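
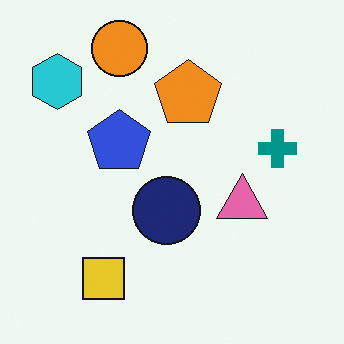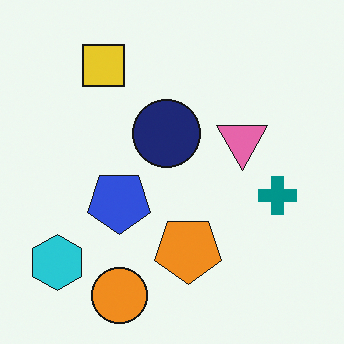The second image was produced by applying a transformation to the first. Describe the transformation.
The image was flipped vertically (top ↔ bottom).

The orange circle is in the top of the first image and the bottom of the second — shapes on opposite sides of the horizontal midline have swapped in a mirror flip.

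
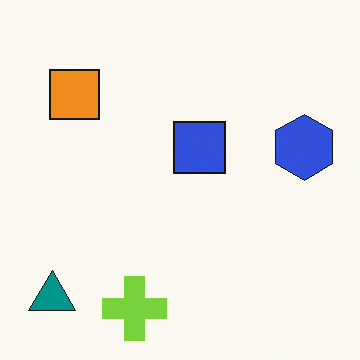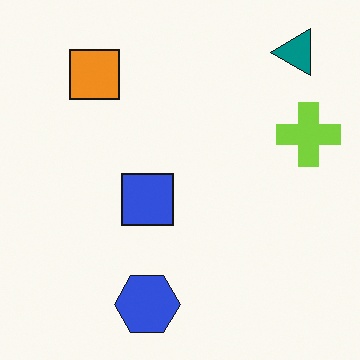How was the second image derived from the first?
The second image is the first transposed (reflected across the top-left ↔ bottom-right diagonal).

Shapes have swapped their row and column positions — what was in the top-right is now in the bottom-left — a diagonal reflection.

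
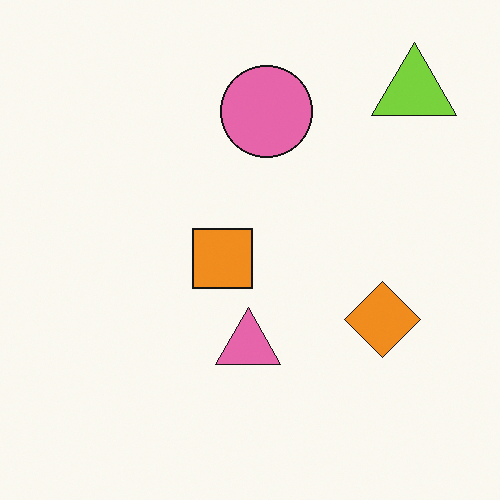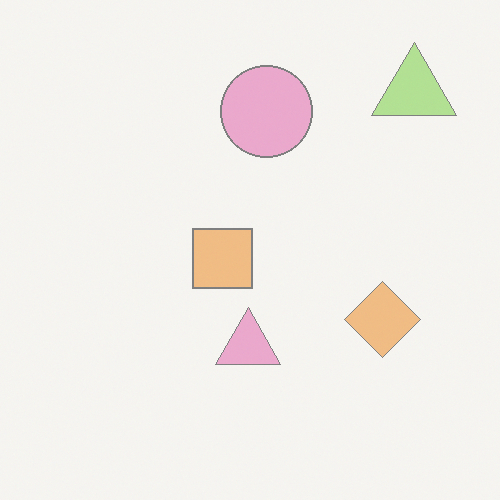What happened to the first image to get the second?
This is the original image washed out (contrast reduced).

Tones are pushed toward mid-grey across the whole image — a global contrast change.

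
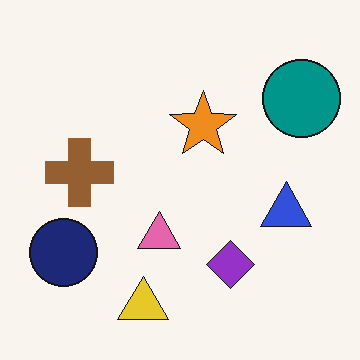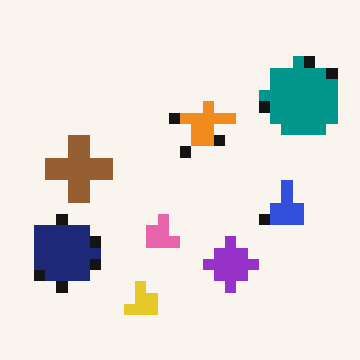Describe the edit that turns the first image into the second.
The image was heavily pixelated into large blocks.

Shapes are reduced to large square blocks; fine edges and outlines are lost — a downscale-then-upscale (mosaic) effect.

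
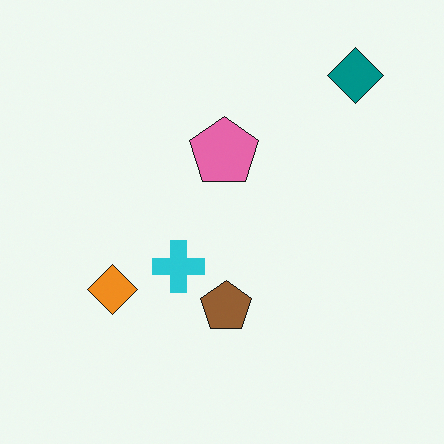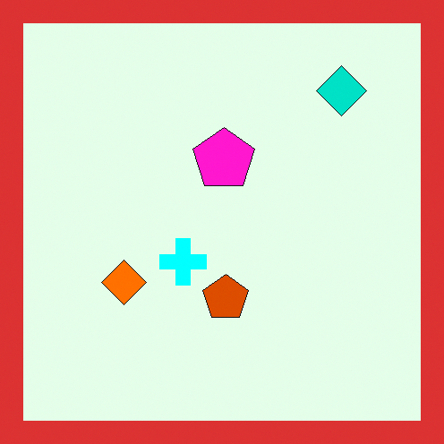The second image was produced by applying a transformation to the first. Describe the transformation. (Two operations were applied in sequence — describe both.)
The transformation is: heavily oversaturated, then framed with a red border.

All colors are more vivid — a global saturation change. A solid red frame runs around the edge of the second image, with the content slightly shrunk inside it.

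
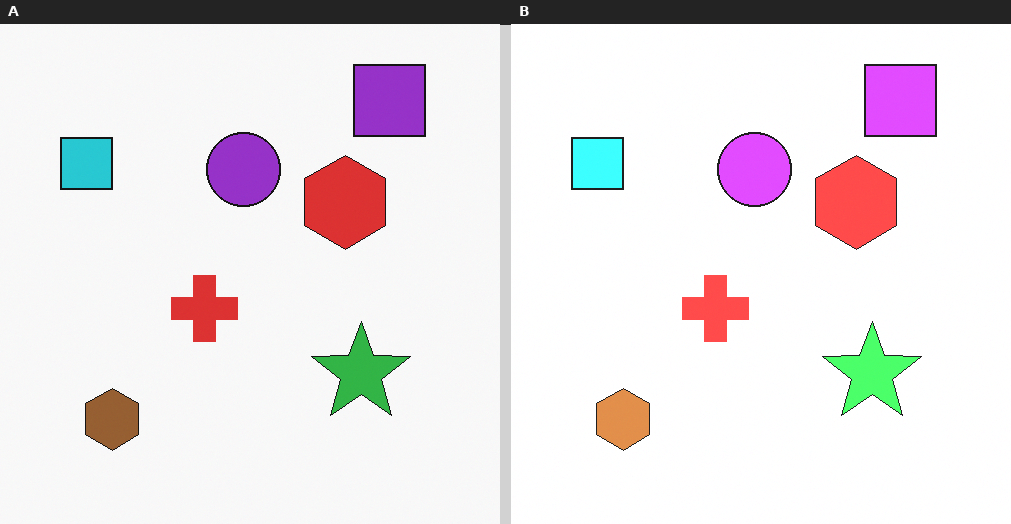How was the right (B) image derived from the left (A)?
The transformation is: brightened a lot.

Every pixel — background and shapes alike — is uniformly brightened.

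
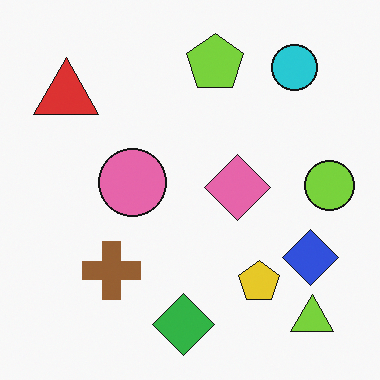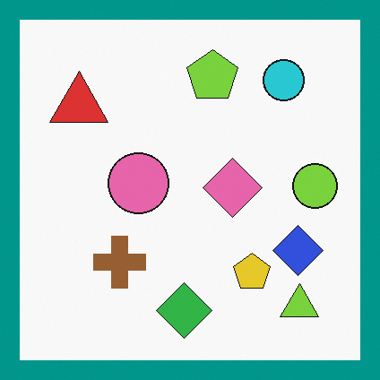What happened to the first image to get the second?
The second image is the first framed with a teal border.

A solid teal frame runs around the edge of the second image, with the content slightly shrunk inside it.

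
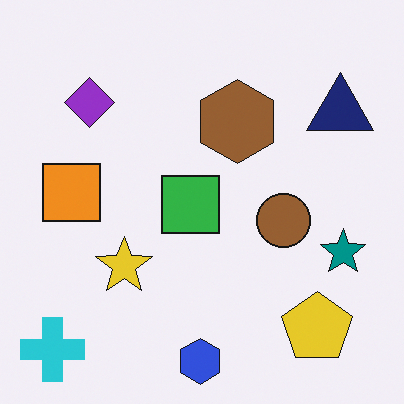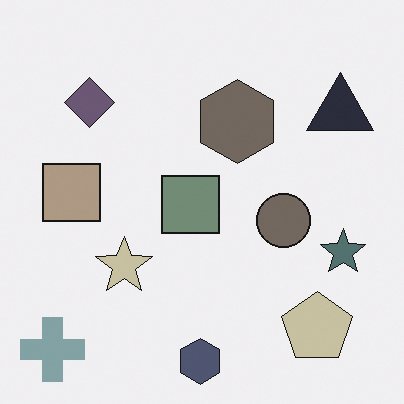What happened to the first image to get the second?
The transformation is: heavily desaturated.

All colors are more muted and greyish — a global saturation change.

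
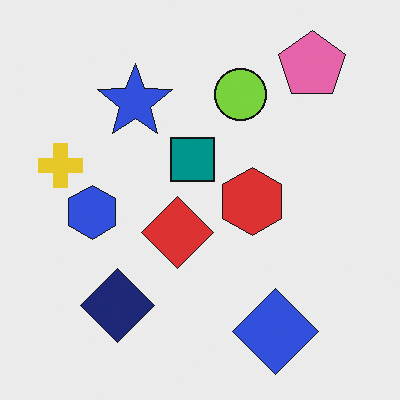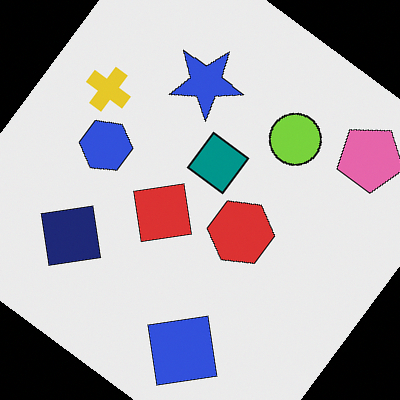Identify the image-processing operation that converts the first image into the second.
The transformation is: rotated clockwise by a large amount — several tens of degrees.

Every shape is tilted by the same angle and the image corners show triangular fill wedges — a whole-image rotation by a non-right angle.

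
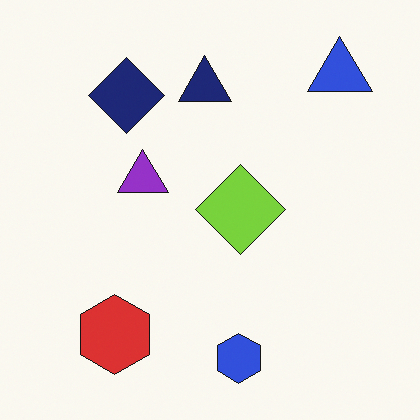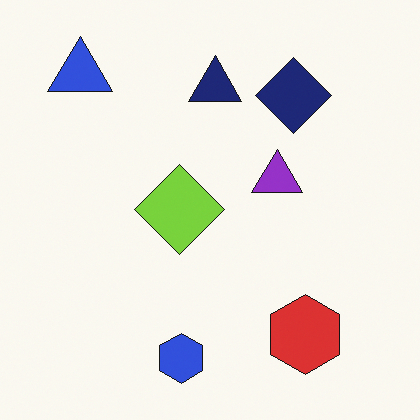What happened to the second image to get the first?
The image was flipped horizontally (left ↔ right).

The blue triangle is in the top-left of the second image and the top-right of the first — shapes on opposite sides of the vertical midline have swapped in a mirror flip.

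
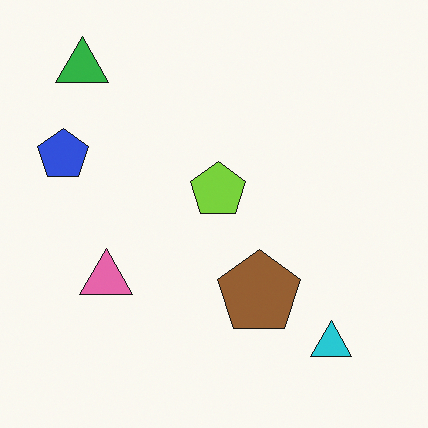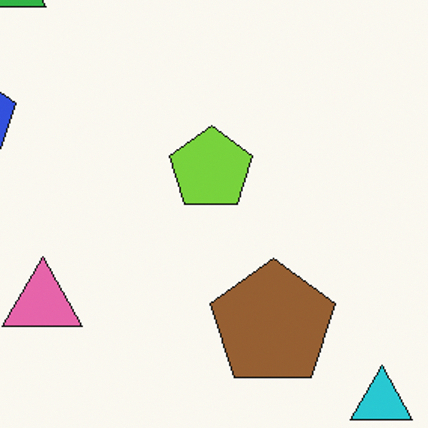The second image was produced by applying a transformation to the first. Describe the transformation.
The image was cropped to a modestly smaller region and rescaled.

The visible shapes are larger and the field of view is narrower; shapes near the original edges may be partly or wholly outside the frame — a crop-and-rescale.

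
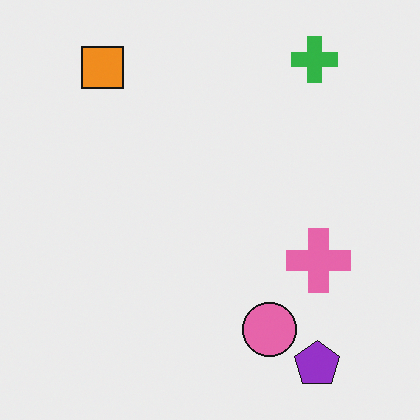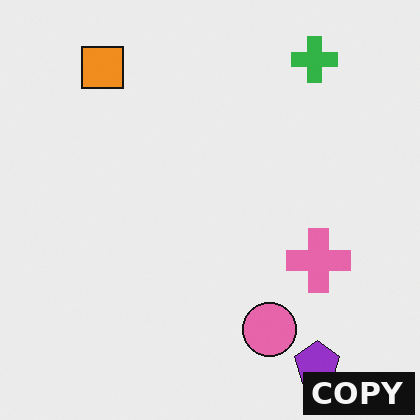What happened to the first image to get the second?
The second image is the first watermarked with the text "COPY" in the lower-right corner.

A dark label reading "COPY" appears in the lower-right corner.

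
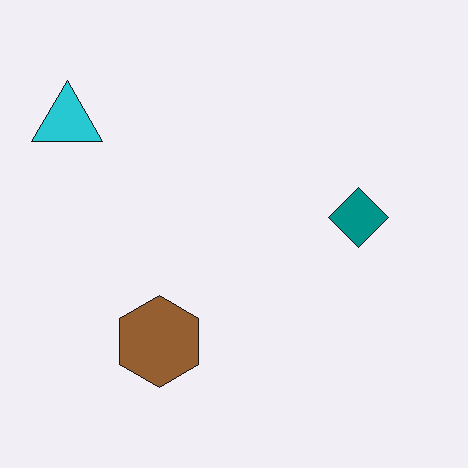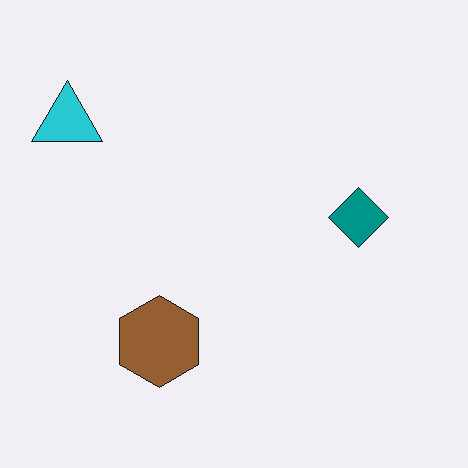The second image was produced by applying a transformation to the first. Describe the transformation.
JPEG-compressed with visible artifacts.

Blocky 8×8 compression artifacts appear around shape edges and the flat background shows ringing — characteristic JPEG degradation.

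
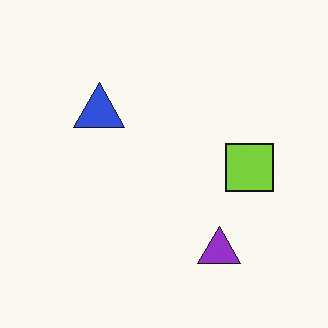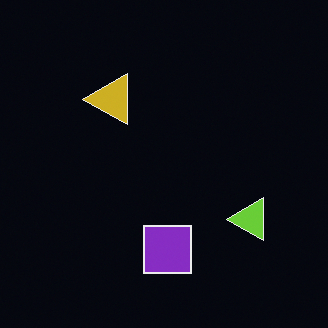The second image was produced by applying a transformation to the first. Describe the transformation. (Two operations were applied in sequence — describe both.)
This is the original image color-inverted (negative), then transposed (reflected across the top-left ↔ bottom-right diagonal).

The light background has become dark and every shape's color is its complement — a photographic negative. Shapes have swapped their row and column positions — what was in the top-right is now in the bottom-left — a diagonal reflection.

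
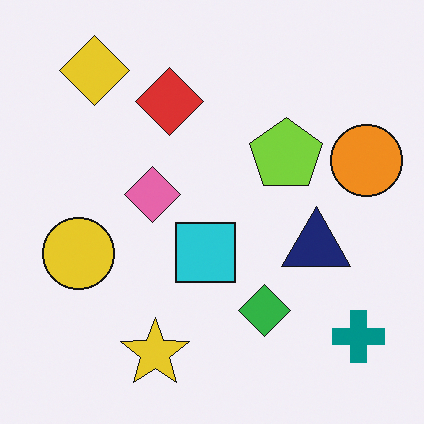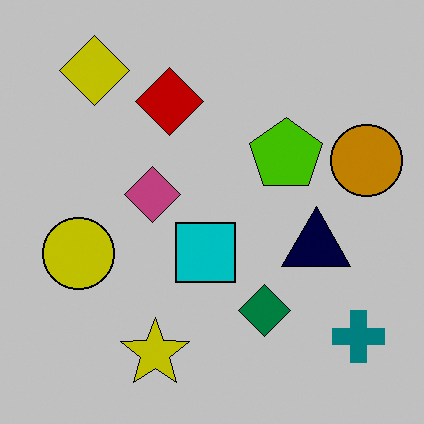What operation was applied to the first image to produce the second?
It was heavily posterized to just a handful of flat colors.

Each flat color has snapped to a coarser quantized level — most visibly, the near-white background has dropped to a flat grey.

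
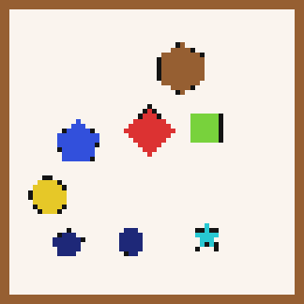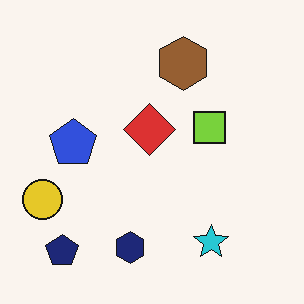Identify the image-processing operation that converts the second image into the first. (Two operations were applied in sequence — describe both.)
The transformation is: mildly pixelated, then framed with a brown border.

Shapes are reduced to large square blocks; fine edges and outlines are lost — a downscale-then-upscale (mosaic) effect. A solid brown frame runs around the edge of the first image, with the content slightly shrunk inside it.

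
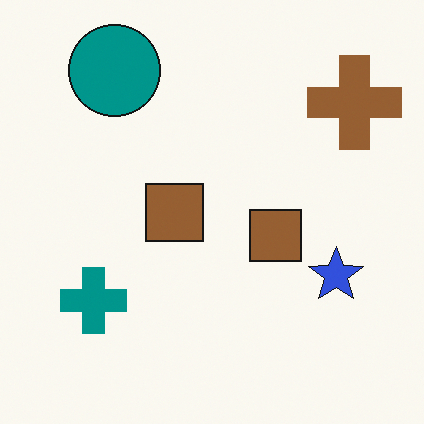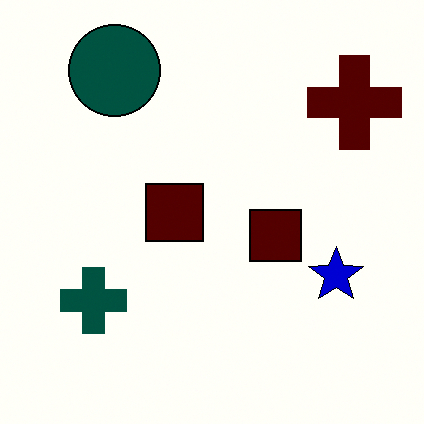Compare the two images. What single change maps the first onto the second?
It was given much higher contrast.

Tones are pushed away from mid-grey across the whole image — a global contrast change.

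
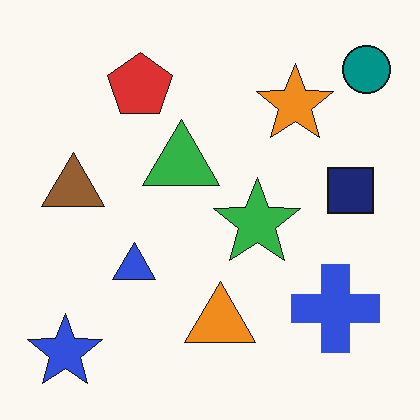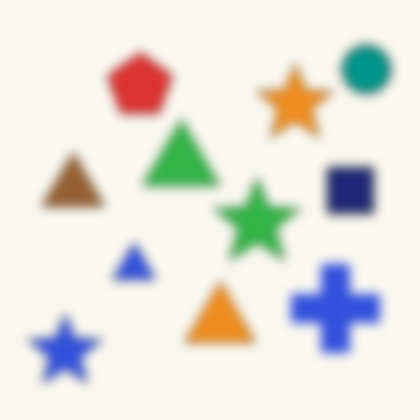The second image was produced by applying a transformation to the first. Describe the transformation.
The transformation is: heavily blurred.

Shape edges and outlines are uniformly softened across the whole image.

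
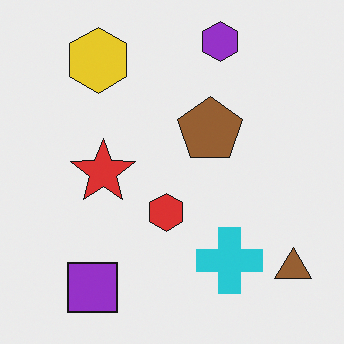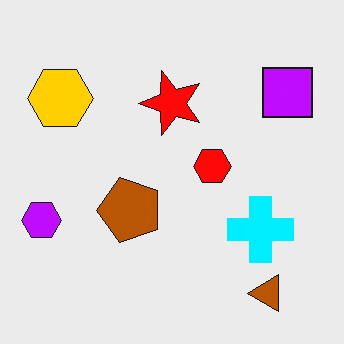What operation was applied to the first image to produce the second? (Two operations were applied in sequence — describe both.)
Heavily oversaturated, then transposed (reflected across the top-left ↔ bottom-right diagonal).

All colors are more vivid — a global saturation change. Shapes have swapped their row and column positions — what was in the top-right is now in the bottom-left — a diagonal reflection.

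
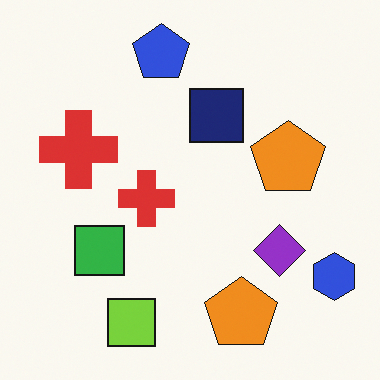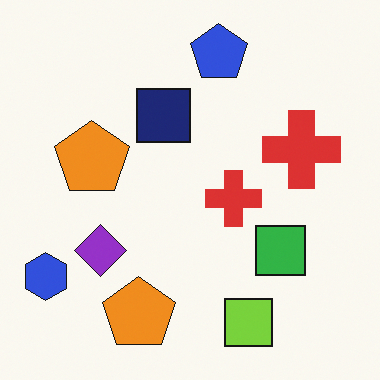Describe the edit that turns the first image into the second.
The image was flipped horizontally (left ↔ right).

The blue hexagon is in the bottom-right of the first image and the bottom-left of the second — shapes on opposite sides of the vertical midline have swapped in a mirror flip.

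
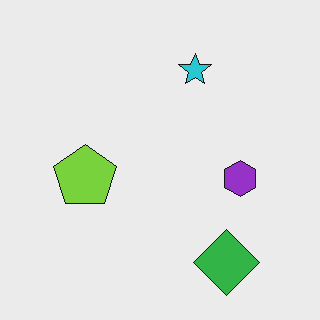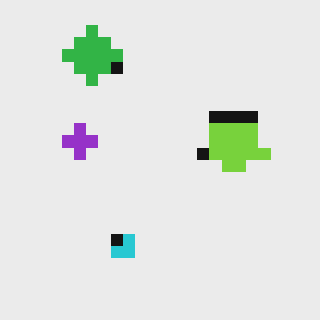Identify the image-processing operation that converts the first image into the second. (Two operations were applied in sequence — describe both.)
It was rotated 180°, then coarsely pixelated.

The green diamond sits in the bottom-right of the first image and the top-left of the second — consistent with a whole-image 180° rotation. Shapes are reduced to large square blocks; fine edges and outlines are lost — a downscale-then-upscale (mosaic) effect.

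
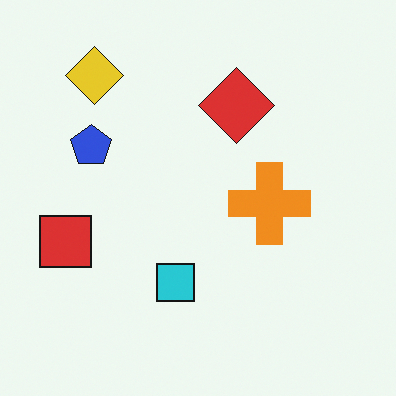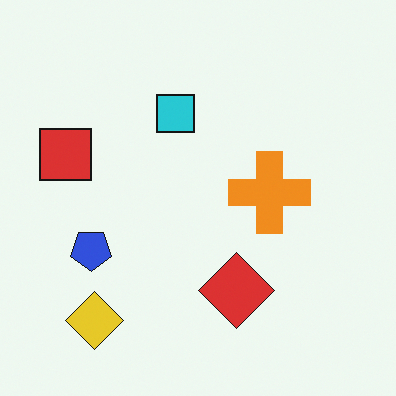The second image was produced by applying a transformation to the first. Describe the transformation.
The transformation is: flipped vertically (top ↔ bottom).

The yellow diamond is in the top-left of the first image and the bottom-left of the second — shapes on opposite sides of the horizontal midline have swapped in a mirror flip.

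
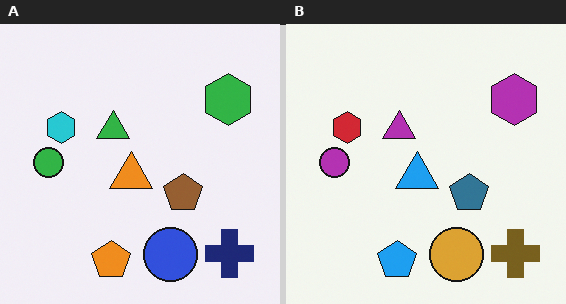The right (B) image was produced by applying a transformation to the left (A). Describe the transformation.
This is the original image hue-shifted through roughly half the color wheel.

Every shape's color has rotated by the same amount around the hue wheel — a uniform hue shift.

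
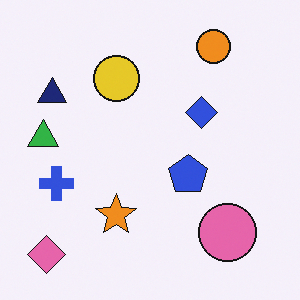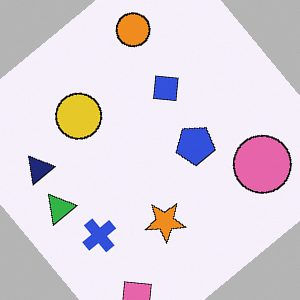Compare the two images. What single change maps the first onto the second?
Rotated counter-clockwise by a large amount — several tens of degrees.

Every shape is tilted by the same angle and the image corners show triangular fill wedges — a whole-image rotation by a non-right angle.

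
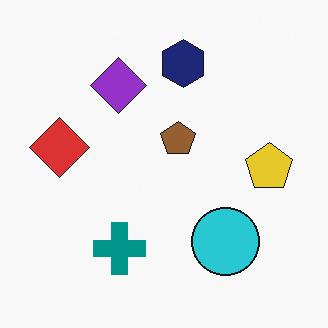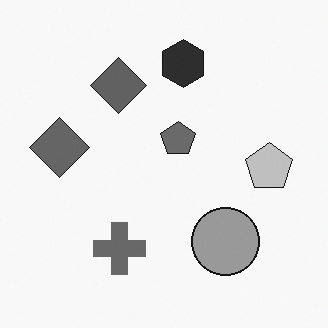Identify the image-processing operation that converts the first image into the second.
The transformation is: converted to grayscale.

All color is removed — every shape is now a shade of grey.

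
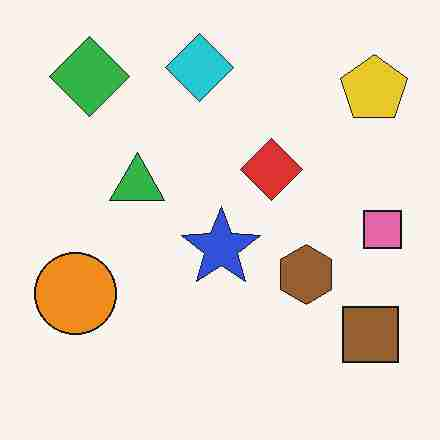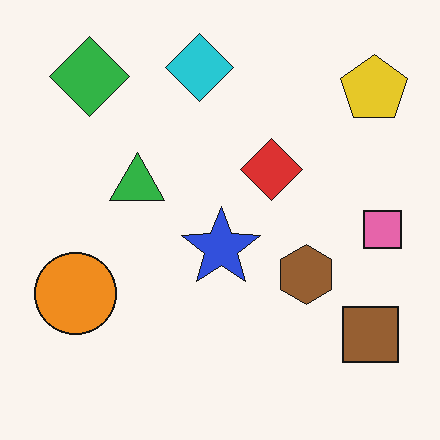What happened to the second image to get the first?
Degraded with heavy JPEG compression.

Blocky 8×8 compression artifacts appear around shape edges and the flat background shows ringing — characteristic JPEG degradation.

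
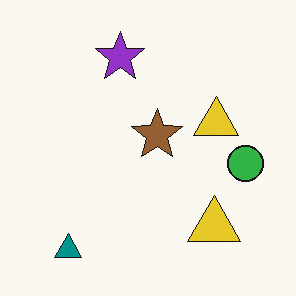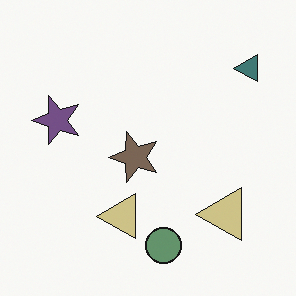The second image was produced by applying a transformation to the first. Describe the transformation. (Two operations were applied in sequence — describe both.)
This is the original image made much more muted (saturation change), then transposed (reflected across the top-left ↔ bottom-right diagonal).

All colors are more muted and greyish — a global saturation change. Shapes have swapped their row and column positions — what was in the top-right is now in the bottom-left — a diagonal reflection.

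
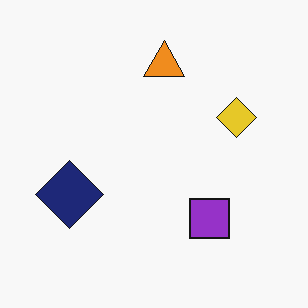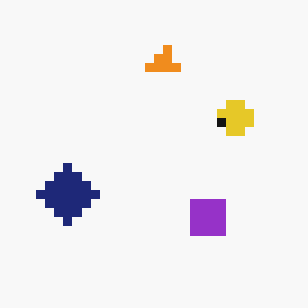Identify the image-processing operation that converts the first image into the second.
The image was coarsely pixelated.

Shapes are reduced to large square blocks; fine edges and outlines are lost — a downscale-then-upscale (mosaic) effect.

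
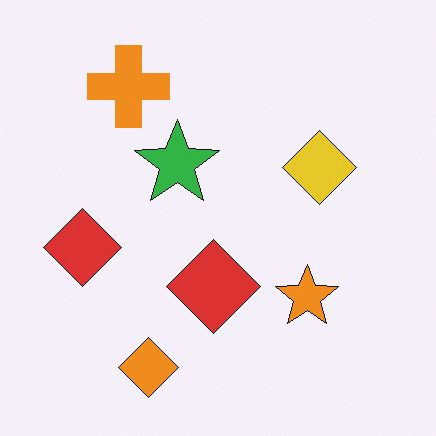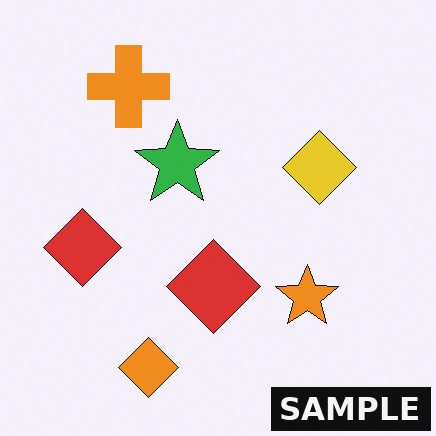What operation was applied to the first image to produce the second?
It was watermarked with the text "SAMPLE" in the lower-right corner.

A dark label reading "SAMPLE" appears in the lower-right corner.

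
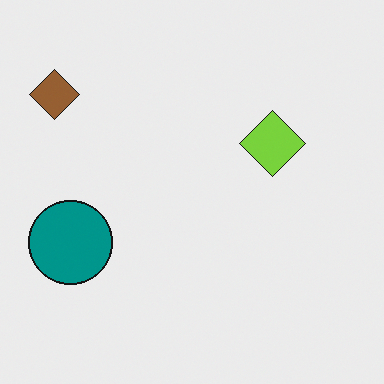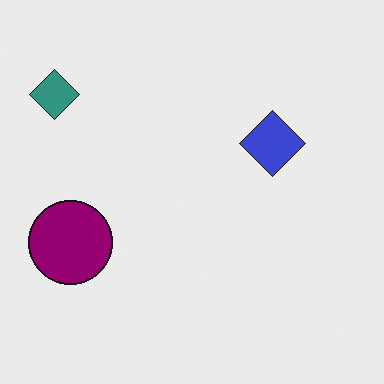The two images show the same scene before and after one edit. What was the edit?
The transformation is: hue-shifted noticeably.

Every shape's color has rotated by the same amount around the hue wheel — a uniform hue shift.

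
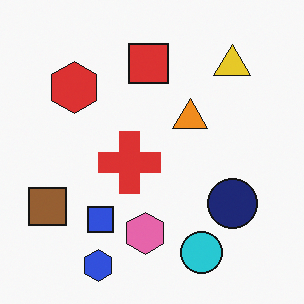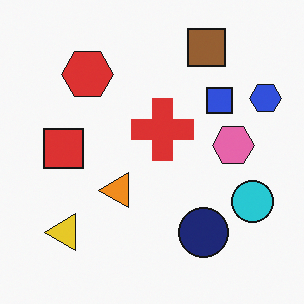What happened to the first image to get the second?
The image was transposed (reflected across the top-left ↔ bottom-right diagonal).

Shapes have swapped their row and column positions — what was in the top-right is now in the bottom-left — a diagonal reflection.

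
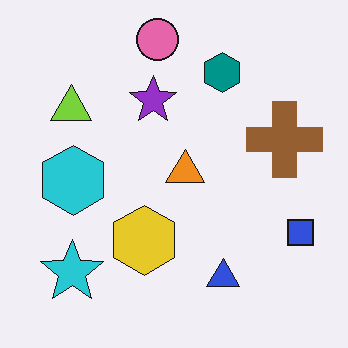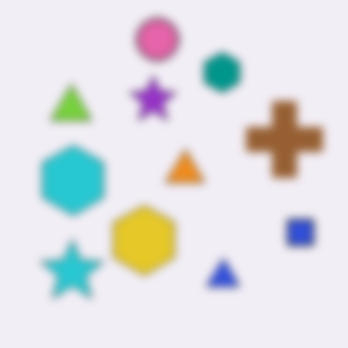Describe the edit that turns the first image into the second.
Moderately blurred.

Shape edges and outlines are uniformly softened across the whole image.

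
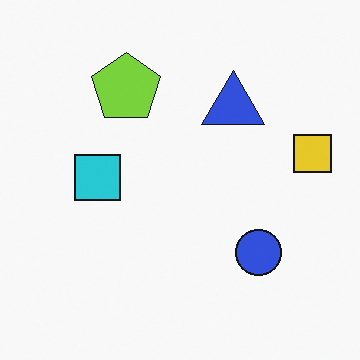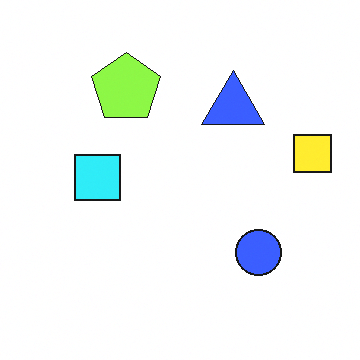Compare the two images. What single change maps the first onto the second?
This is the original image brightened a little.

Every pixel — background and shapes alike — is uniformly brightened.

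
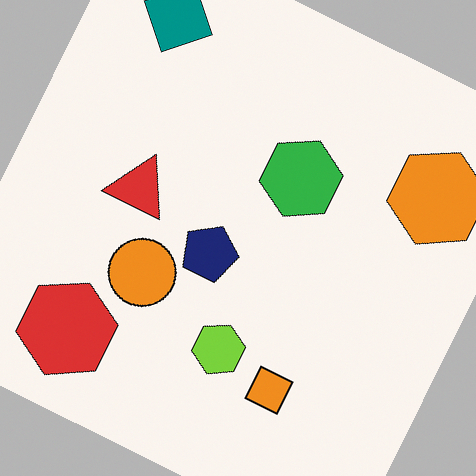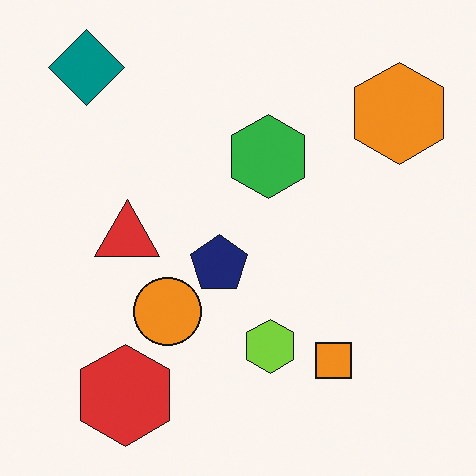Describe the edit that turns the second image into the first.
The first image is the second rotated clockwise by a moderate amount.

Every shape is tilted by the same angle and the image corners show triangular fill wedges — a whole-image rotation by a non-right angle.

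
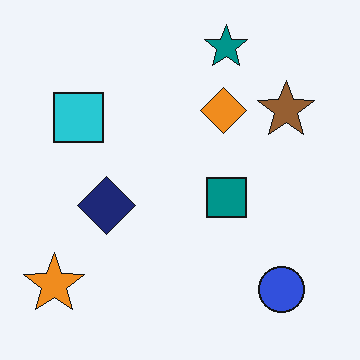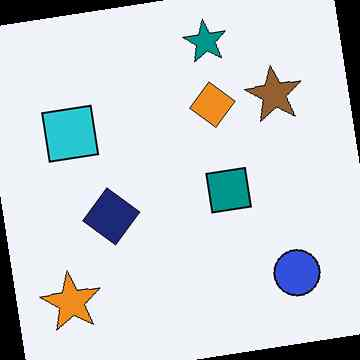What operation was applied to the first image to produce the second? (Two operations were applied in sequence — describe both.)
Rotated counter-clockwise by a slight angle, then given moderate JPEG compression.

Every shape is tilted by the same angle and the image corners show triangular fill wedges — a whole-image rotation by a non-right angle. Blocky 8×8 compression artifacts appear around shape edges and the flat background shows ringing — characteristic JPEG degradation.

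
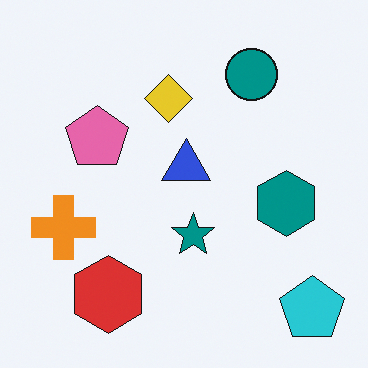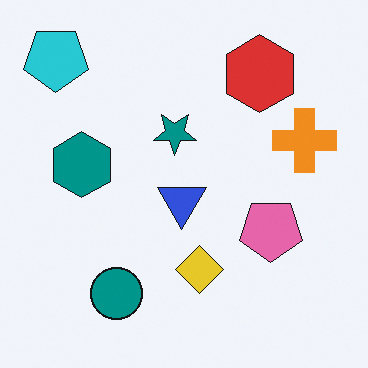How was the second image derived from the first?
It was rotated 180°.

The cyan pentagon sits in the bottom-right of the first image and the top-left of the second — consistent with a whole-image 180° rotation.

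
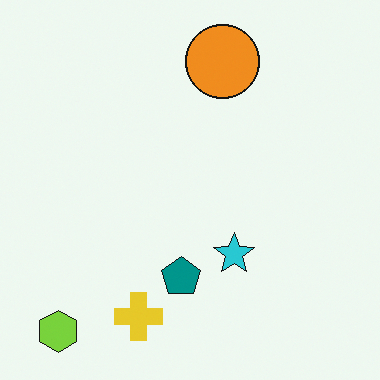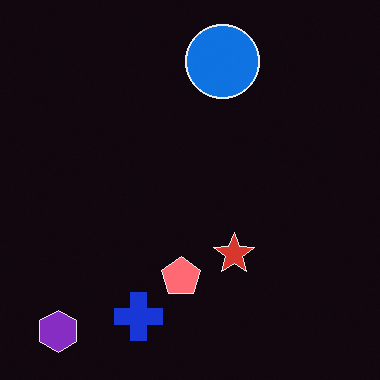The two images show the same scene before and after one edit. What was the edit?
The second image is the first color-inverted (negative).

The light background has become dark and every shape's color is its complement — a photographic negative.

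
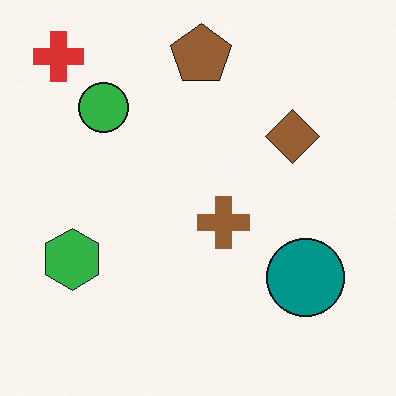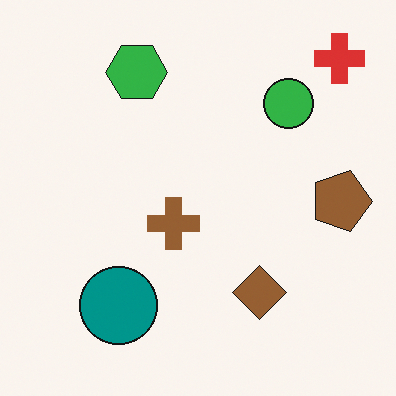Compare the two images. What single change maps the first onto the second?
The second image is the first rotated 90° clockwise.

The red cross sits in the top-left of the first image and the top-right of the second — consistent with a whole-image 90° clockwise rotation.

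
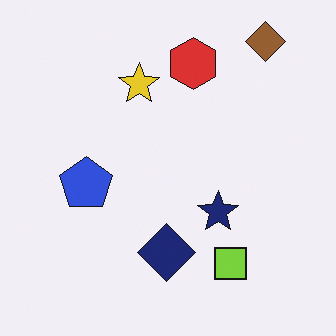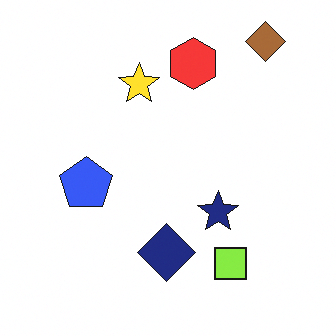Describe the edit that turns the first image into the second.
This is the original image brightened a little.

Every pixel — background and shapes alike — is uniformly brightened.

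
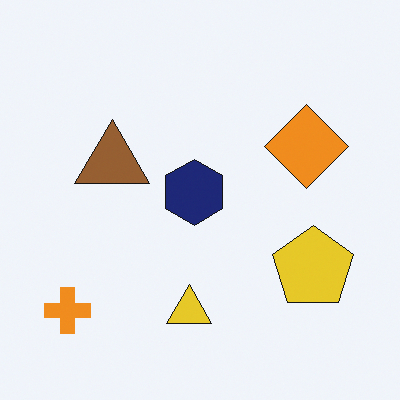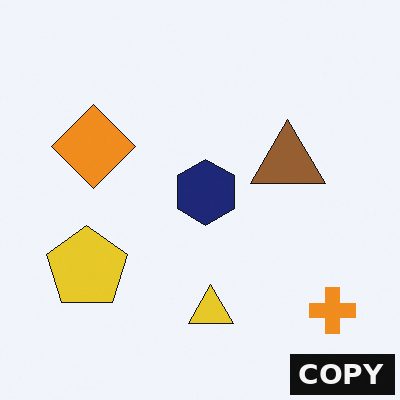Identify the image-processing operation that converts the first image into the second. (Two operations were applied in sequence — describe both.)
Flipped horizontally (left ↔ right), then watermarked with the text "COPY" in the lower-right corner.

The orange cross is in the bottom-left of the first image and the bottom-right of the second — shapes on opposite sides of the vertical midline have swapped in a mirror flip. A dark label reading "COPY" appears in the lower-right corner.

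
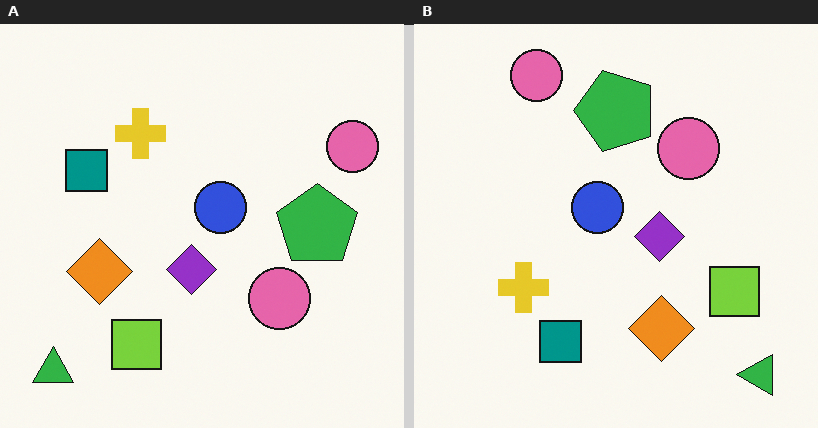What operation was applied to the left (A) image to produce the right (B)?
The right (B) image is the left (A) rotated 90° counter-clockwise.

The green triangle sits in the bottom-left of the left (A) image and the bottom-right of the right (B) — consistent with a whole-image 90° counter-clockwise rotation.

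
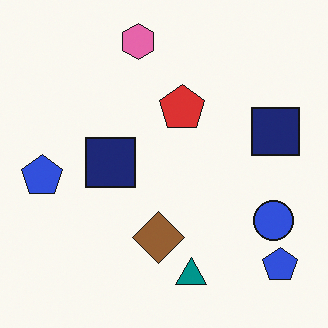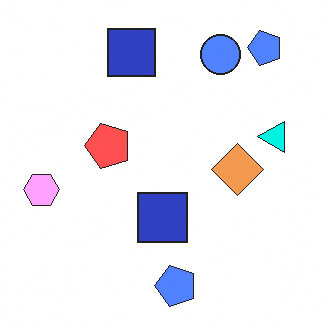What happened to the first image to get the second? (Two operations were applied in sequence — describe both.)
It was rotated 90° counter-clockwise, then substantially brightened.

The pink hexagon sits in the top of the first image and the left of the second — consistent with a whole-image 90° counter-clockwise rotation. Every pixel — background and shapes alike — is uniformly brightened.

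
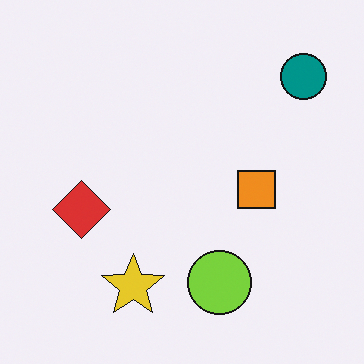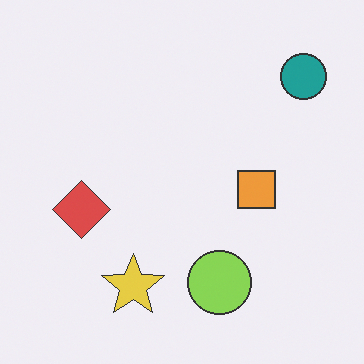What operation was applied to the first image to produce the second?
The image was given slightly reduced contrast.

Tones are pushed toward mid-grey across the whole image — a global contrast change.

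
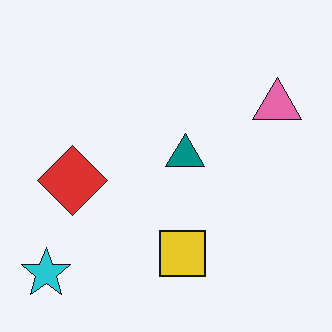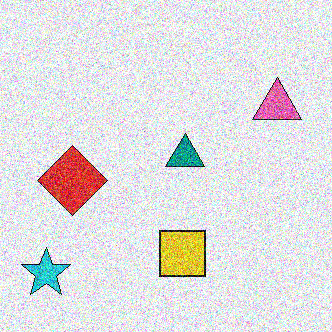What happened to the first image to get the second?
This is the original image degraded with strong gaussian noise.

Random speckle covers the whole image, including the flat background.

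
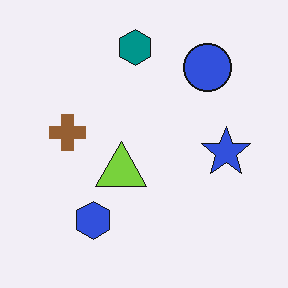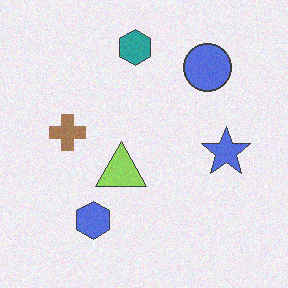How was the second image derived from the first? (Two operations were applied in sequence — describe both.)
The image was given slightly reduced contrast, then degraded with light additive noise.

Tones are pushed toward mid-grey across the whole image — a global contrast change. Random speckle covers the whole image, including the flat background.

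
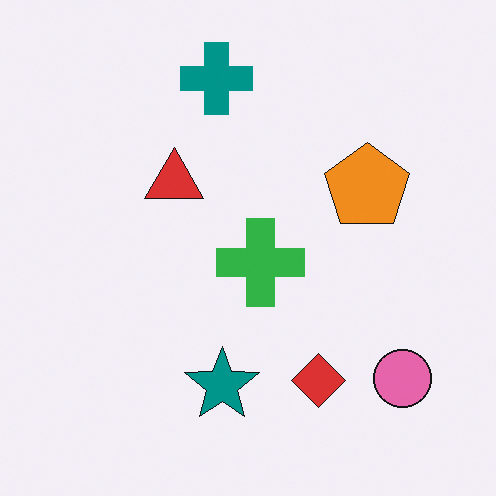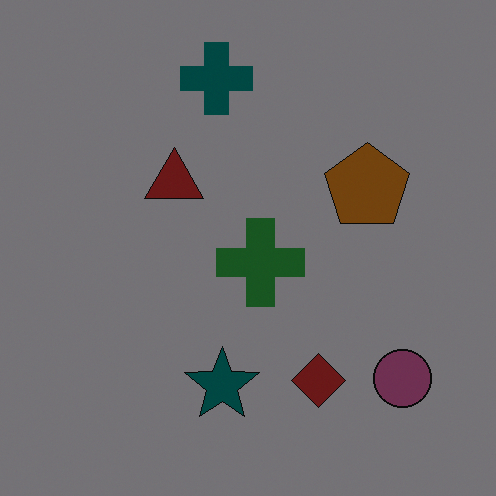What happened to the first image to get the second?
This is the original image substantially darkened.

Every pixel — background and shapes alike — is uniformly darkened.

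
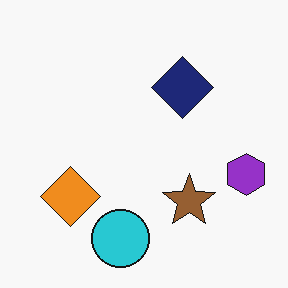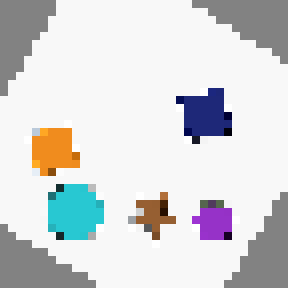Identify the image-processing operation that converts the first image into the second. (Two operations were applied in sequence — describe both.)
This is the original image rotated clockwise by a large amount — several tens of degrees, then pixelated into visible square blocks.

Every shape is tilted by the same angle and the image corners show triangular fill wedges — a whole-image rotation by a non-right angle. Shapes are reduced to large square blocks; fine edges and outlines are lost — a downscale-then-upscale (mosaic) effect.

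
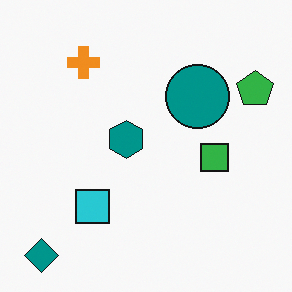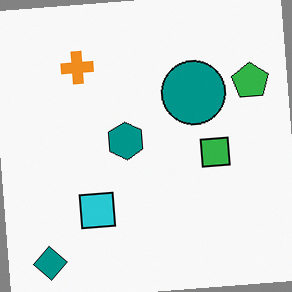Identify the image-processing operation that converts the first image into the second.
Rotated counter-clockwise by a slight angle.

Every shape is tilted by the same angle and the image corners show triangular fill wedges — a whole-image rotation by a non-right angle.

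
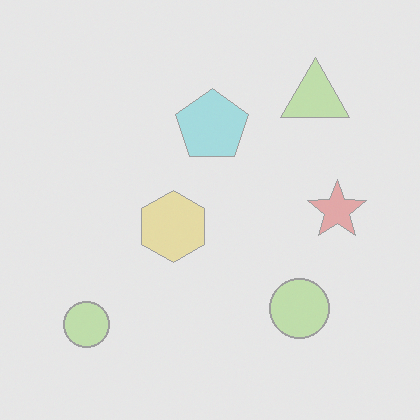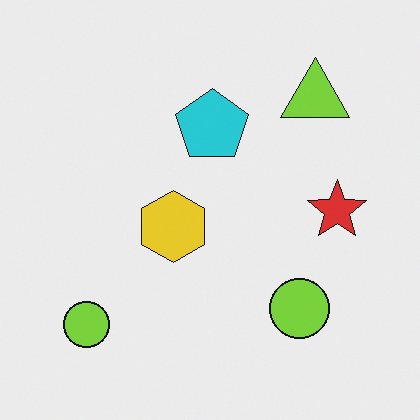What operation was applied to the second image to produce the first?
The image was given much lower contrast.

Tones are pushed toward mid-grey across the whole image — a global contrast change.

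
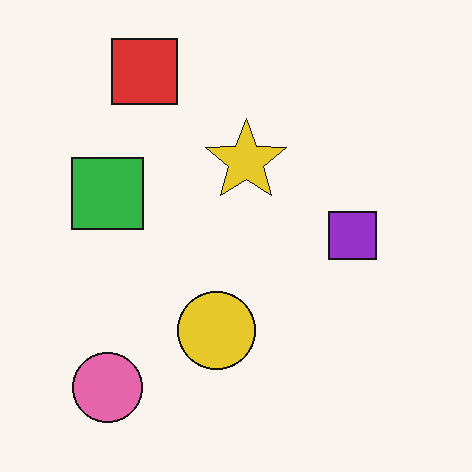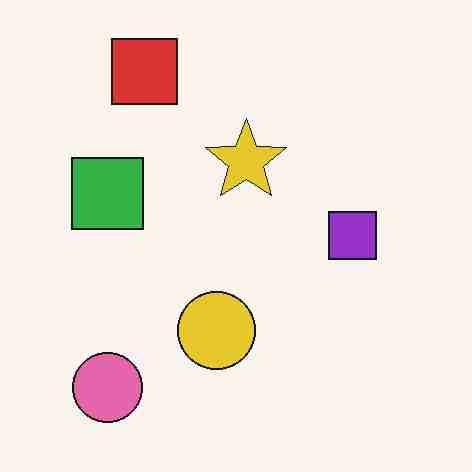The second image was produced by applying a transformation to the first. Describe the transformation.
This is the original image heavily JPEG-compressed with obvious blocking artifacts.

Blocky 8×8 compression artifacts appear around shape edges and the flat background shows ringing — characteristic JPEG degradation.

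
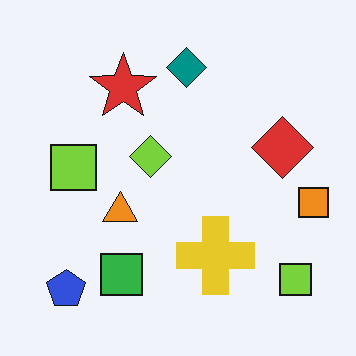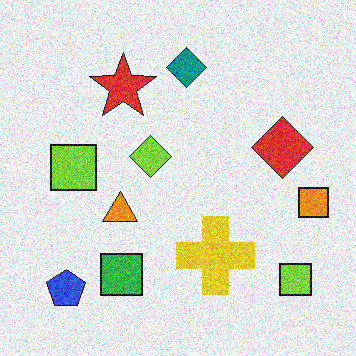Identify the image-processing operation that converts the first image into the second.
Degraded with visible gaussian noise.

Random speckle covers the whole image, including the flat background.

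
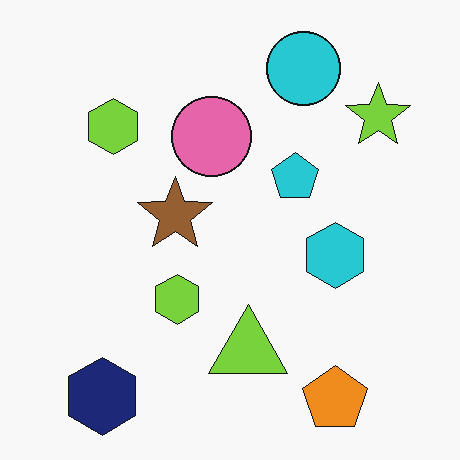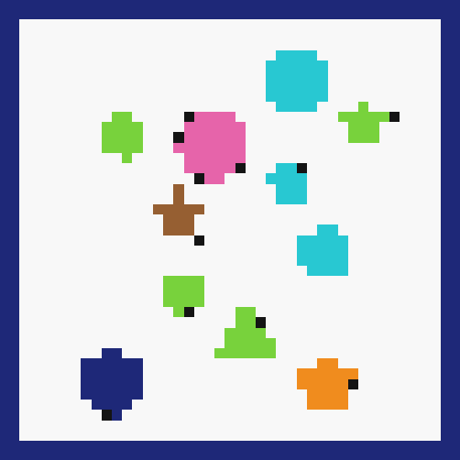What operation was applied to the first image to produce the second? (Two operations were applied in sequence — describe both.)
It was coarsely pixelated, then framed with a navy border.

Shapes are reduced to large square blocks; fine edges and outlines are lost — a downscale-then-upscale (mosaic) effect. A solid navy frame runs around the edge of the second image, with the content slightly shrunk inside it.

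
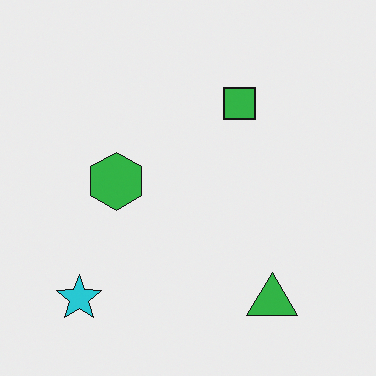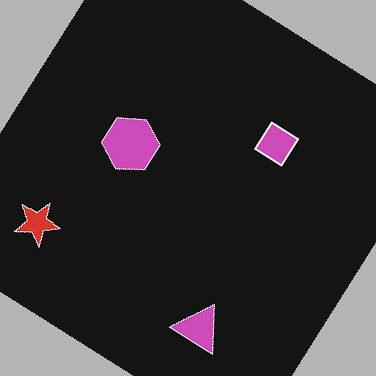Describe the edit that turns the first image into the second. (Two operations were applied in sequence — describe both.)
It was color-inverted (negative), then rotated clockwise by a large amount — several tens of degrees.

The light background has become dark and every shape's color is its complement — a photographic negative. Every shape is tilted by the same angle and the image corners show triangular fill wedges — a whole-image rotation by a non-right angle.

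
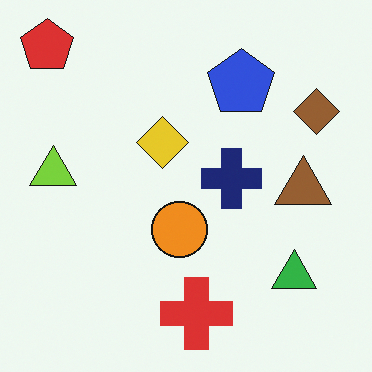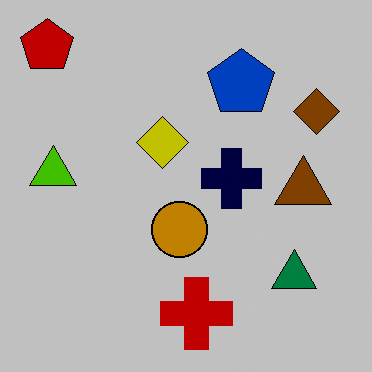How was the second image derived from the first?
The image was heavily posterized to just a handful of flat colors.

Each flat color has snapped to a coarser quantized level — most visibly, the near-white background has dropped to a flat grey.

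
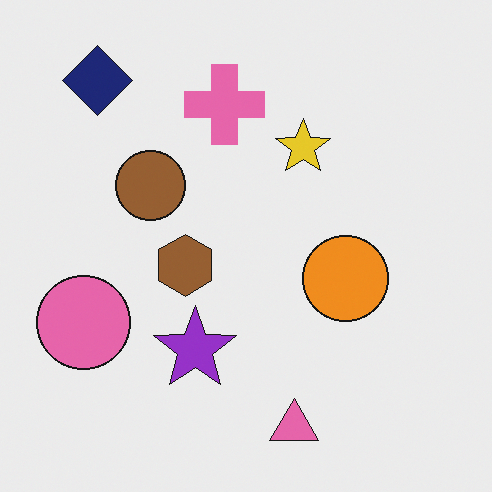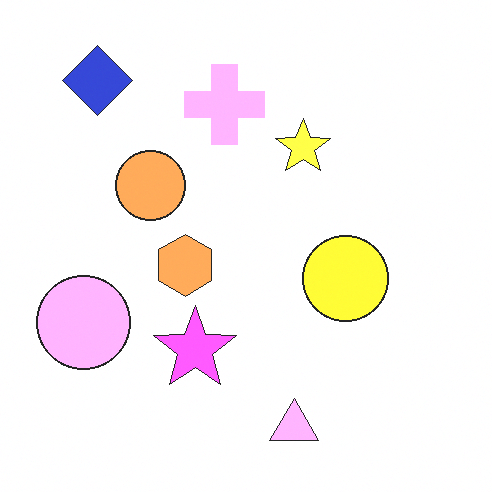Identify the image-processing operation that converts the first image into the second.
The transformation is: substantially brightened.

Every pixel — background and shapes alike — is uniformly brightened.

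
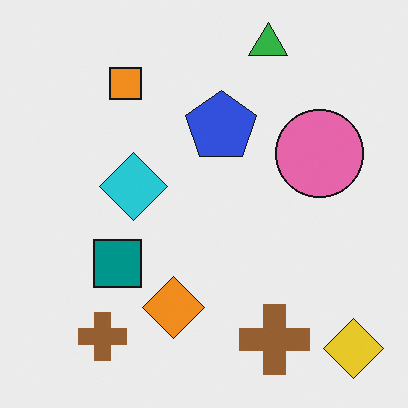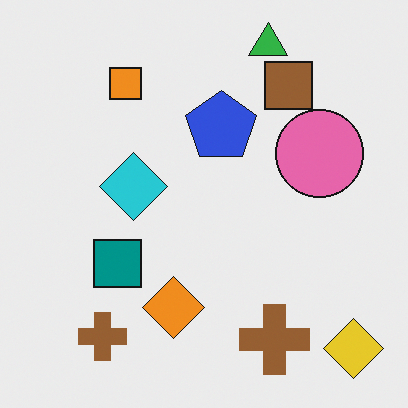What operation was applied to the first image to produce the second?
The second image is the first overlaid with an additional brown square.

A brown square appears in the second image that is absent from the first.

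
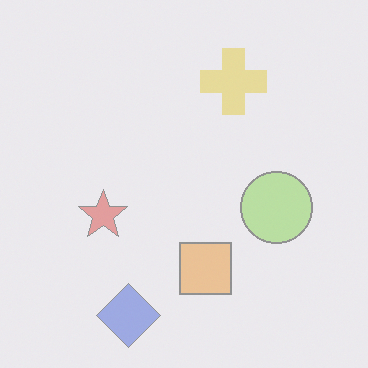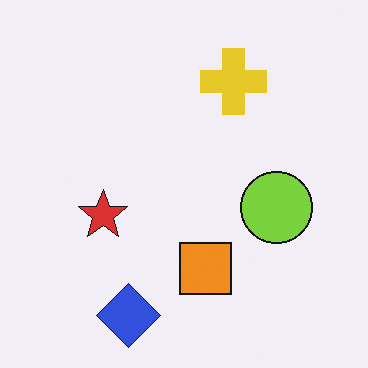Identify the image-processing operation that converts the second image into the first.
The image was washed out (contrast reduced).

Tones are pushed toward mid-grey across the whole image — a global contrast change.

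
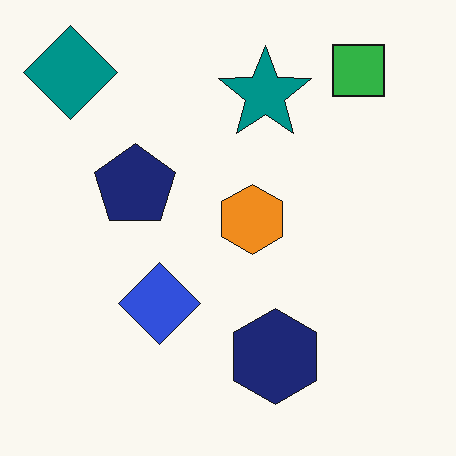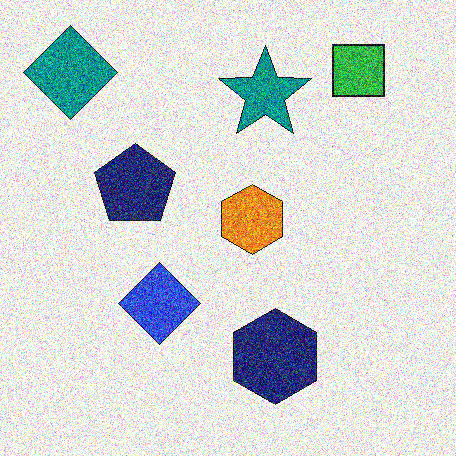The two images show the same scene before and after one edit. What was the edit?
The second image is the first degraded with heavy additive noise.

Random speckle covers the whole image, including the flat background.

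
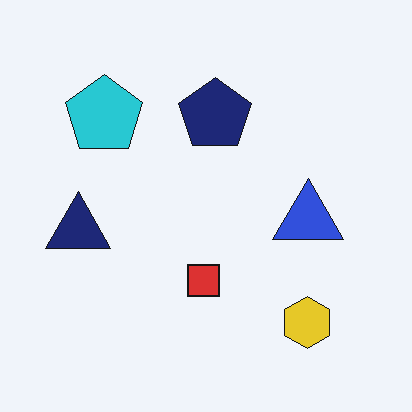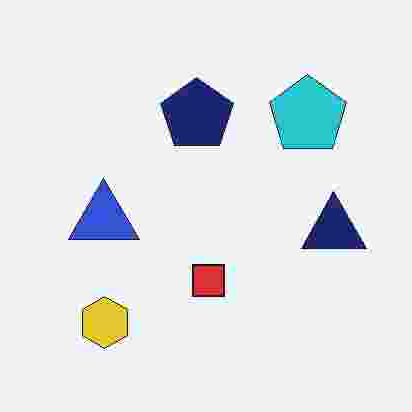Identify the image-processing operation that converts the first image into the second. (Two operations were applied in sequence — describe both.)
This is the original image heavily JPEG-compressed with obvious blocking artifacts, then flipped horizontally (left ↔ right).

Blocky 8×8 compression artifacts appear around shape edges and the flat background shows ringing — characteristic JPEG degradation. The navy triangle is in the left of the first image and the right of the second — shapes on opposite sides of the vertical midline have swapped in a mirror flip.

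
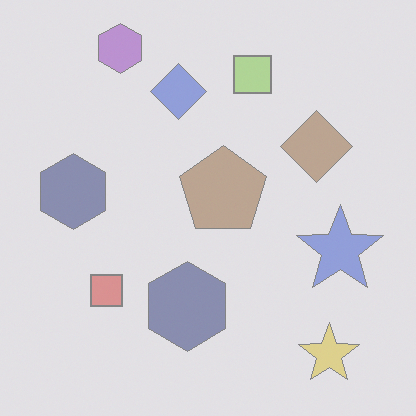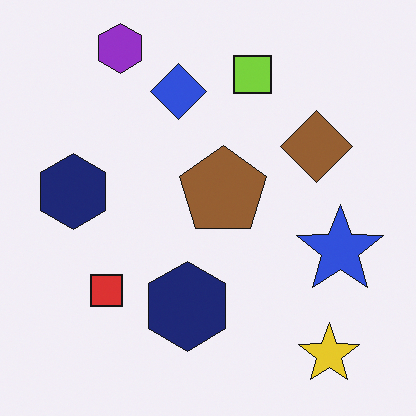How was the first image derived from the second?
Washed out (contrast reduced).

Tones are pushed toward mid-grey across the whole image — a global contrast change.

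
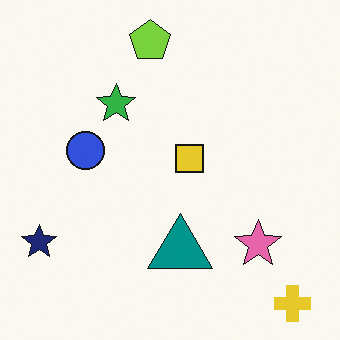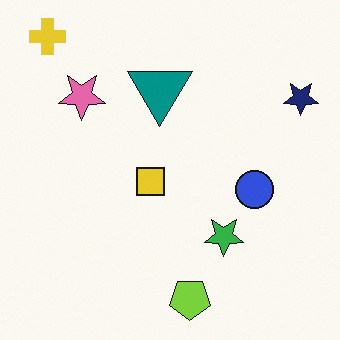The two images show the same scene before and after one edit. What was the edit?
Rotated 180°.

The yellow cross sits in the bottom-right of the first image and the top-left of the second — consistent with a whole-image 180° rotation.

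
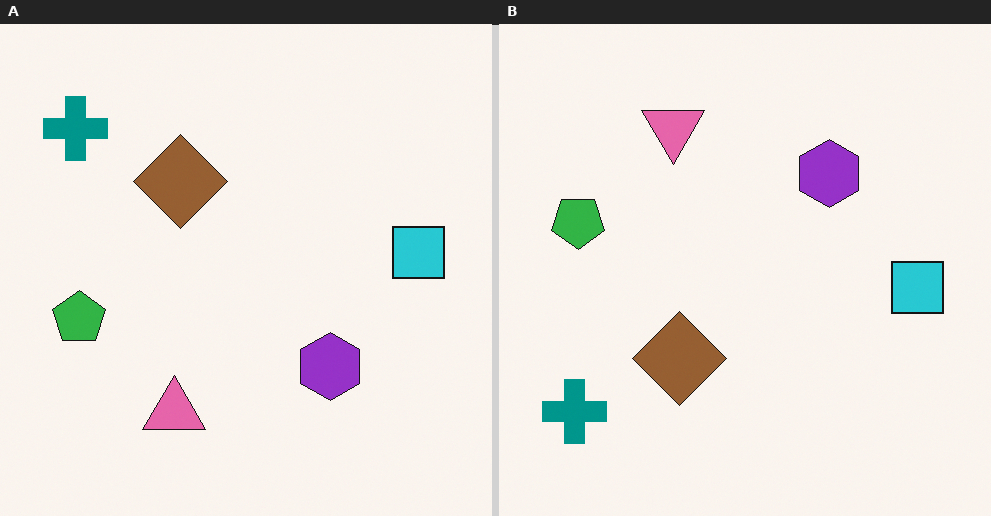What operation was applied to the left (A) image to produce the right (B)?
The right (B) image is the left (A) flipped vertically (top ↔ bottom).

The teal cross is in the top-left of the left (A) image and the bottom-left of the right (B) — shapes on opposite sides of the horizontal midline have swapped in a mirror flip.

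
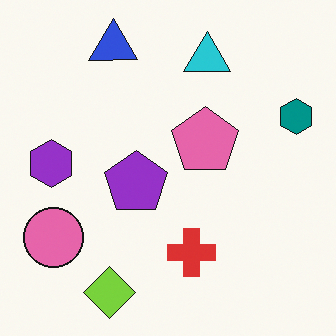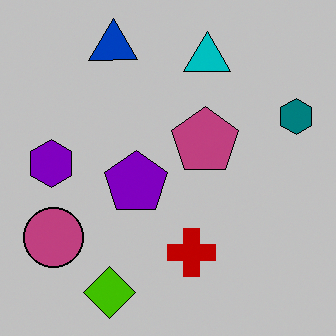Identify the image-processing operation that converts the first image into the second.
It was heavily posterized to just a handful of flat colors.

Each flat color has snapped to a coarser quantized level — most visibly, the near-white background has dropped to a flat grey.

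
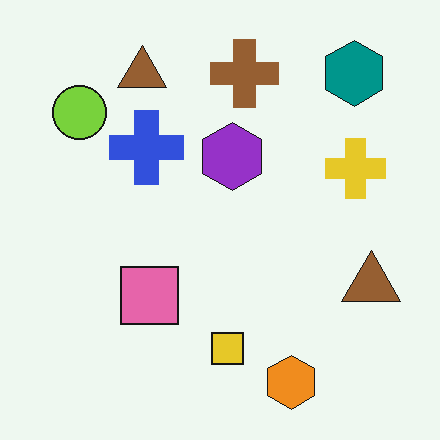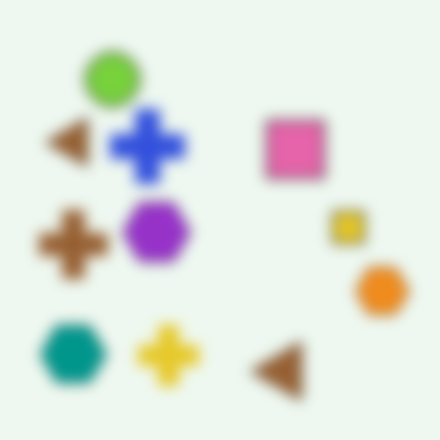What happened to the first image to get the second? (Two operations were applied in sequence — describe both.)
It was transposed (reflected across the top-left ↔ bottom-right diagonal), then strongly gaussian-blurred.

Shapes have swapped their row and column positions — what was in the top-right is now in the bottom-left — a diagonal reflection. Shape edges and outlines are uniformly softened across the whole image.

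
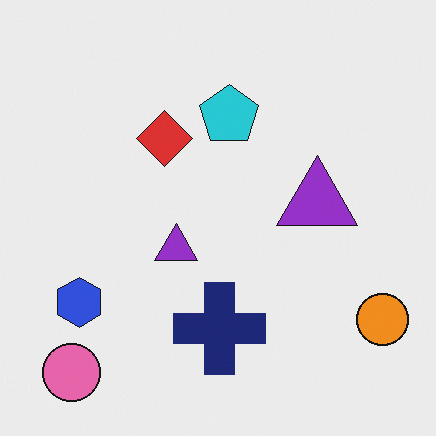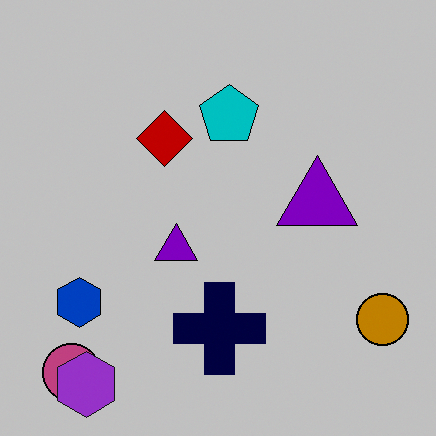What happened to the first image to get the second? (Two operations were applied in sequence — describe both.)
The second image is the first aggressively posterized, then overlaid with an additional purple hexagon.

Each flat color has snapped to a coarser quantized level — most visibly, the near-white background has dropped to a flat grey. A purple hexagon appears in the second image that is absent from the first.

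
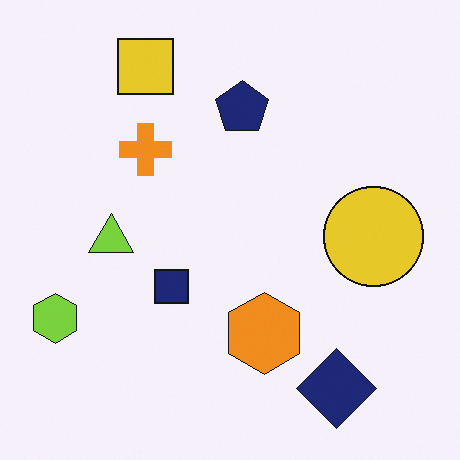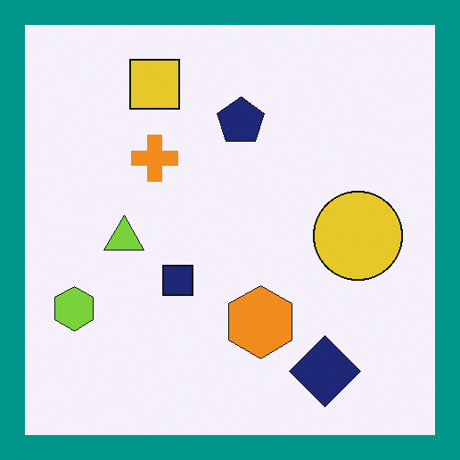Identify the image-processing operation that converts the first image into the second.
Framed with a teal border.

A solid teal frame runs around the edge of the second image, with the content slightly shrunk inside it.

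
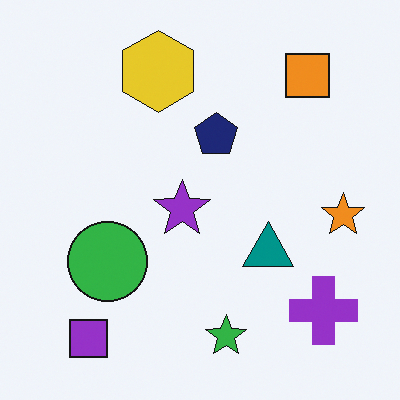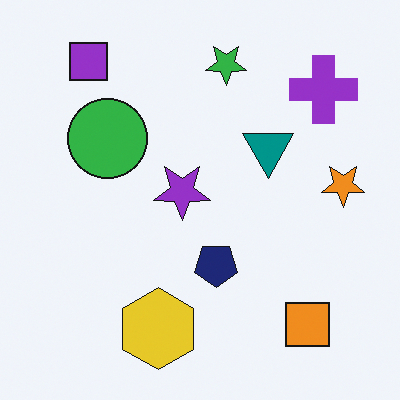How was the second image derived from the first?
It was flipped vertically (top ↔ bottom).

The purple square is in the bottom-left of the first image and the top-left of the second — shapes on opposite sides of the horizontal midline have swapped in a mirror flip.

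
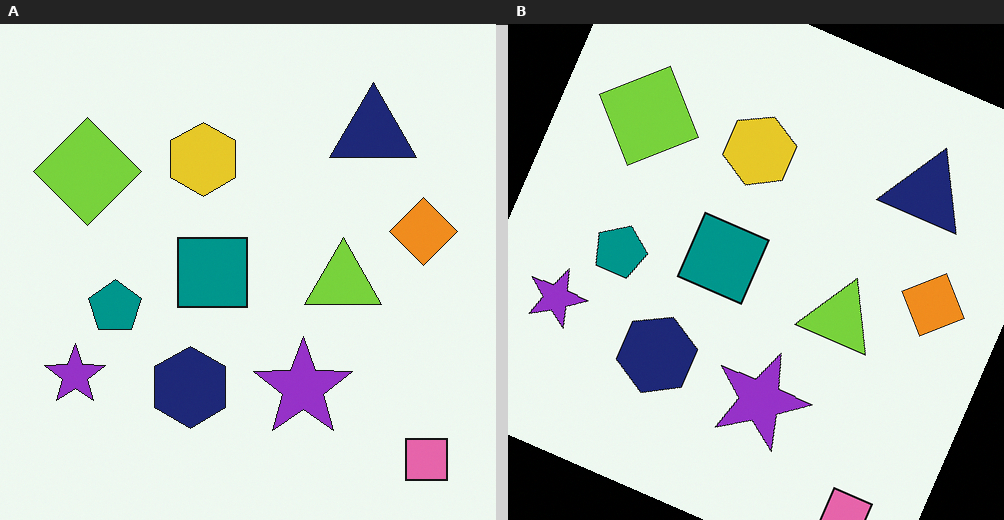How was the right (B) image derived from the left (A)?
Rotated clockwise by a clearly visible amount.

Every shape is tilted by the same angle and the image corners show triangular fill wedges — a whole-image rotation by a non-right angle.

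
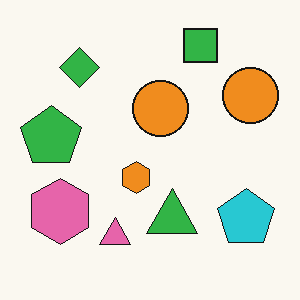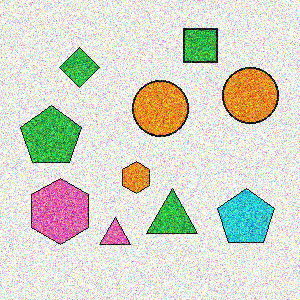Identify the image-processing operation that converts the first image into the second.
Degraded with strong gaussian noise.

Random speckle covers the whole image, including the flat background.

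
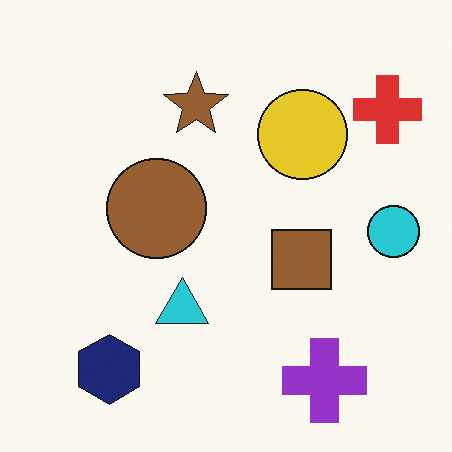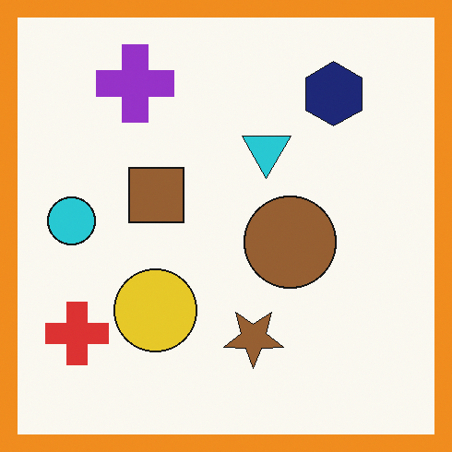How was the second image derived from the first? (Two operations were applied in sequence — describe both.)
The image was rotated 180°, then framed with a orange border.

The red cross sits in the top-right of the first image and the bottom-left of the second — consistent with a whole-image 180° rotation. A solid orange frame runs around the edge of the second image, with the content slightly shrunk inside it.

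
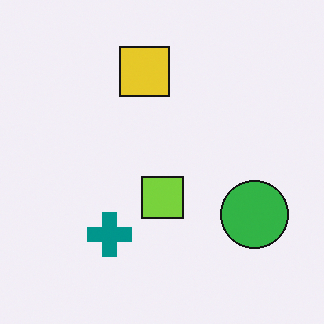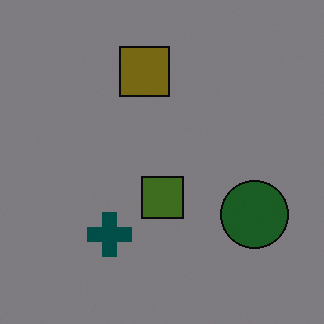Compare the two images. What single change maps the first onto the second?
Substantially darkened.

Every pixel — background and shapes alike — is uniformly darkened.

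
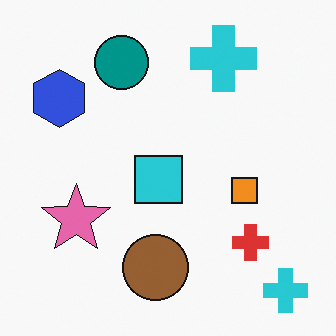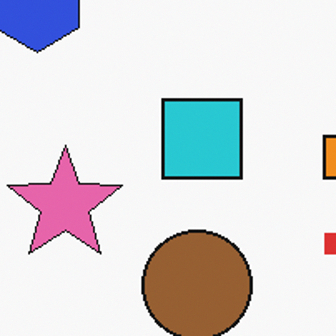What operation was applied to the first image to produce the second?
The transformation is: cropped tightly and scaled back up.

The visible shapes are larger and the field of view is narrower; shapes near the original edges may be partly or wholly outside the frame — a crop-and-rescale.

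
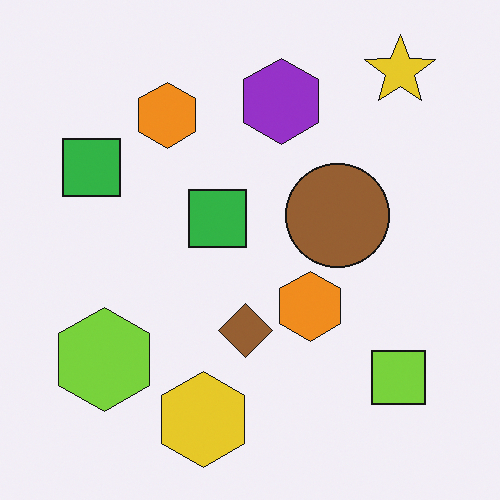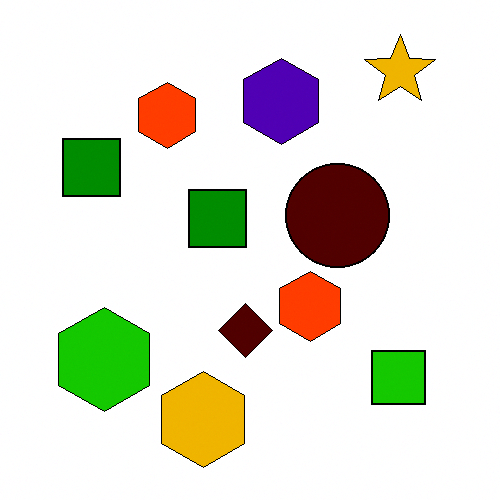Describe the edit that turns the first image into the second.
Boosted in contrast.

Tones are pushed away from mid-grey across the whole image — a global contrast change.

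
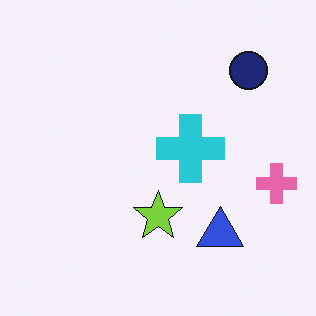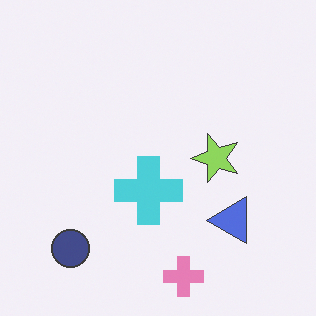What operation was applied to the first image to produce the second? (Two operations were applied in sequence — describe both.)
The image was transposed (reflected across the top-left ↔ bottom-right diagonal), then given slightly reduced contrast.

Shapes have swapped their row and column positions — what was in the top-right is now in the bottom-left — a diagonal reflection. Tones are pushed toward mid-grey across the whole image — a global contrast change.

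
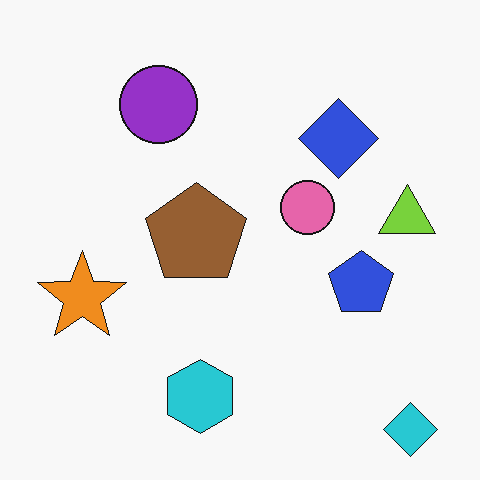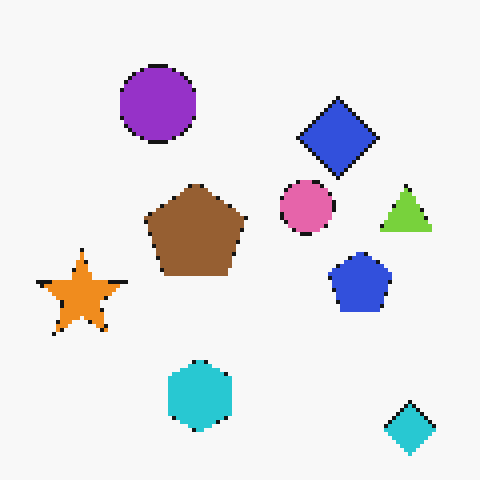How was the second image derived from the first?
The transformation is: lightly pixelated (a mild mosaic effect).

Shapes are reduced to large square blocks; fine edges and outlines are lost — a downscale-then-upscale (mosaic) effect.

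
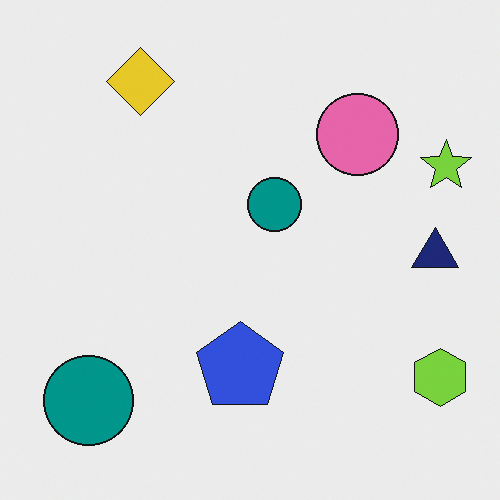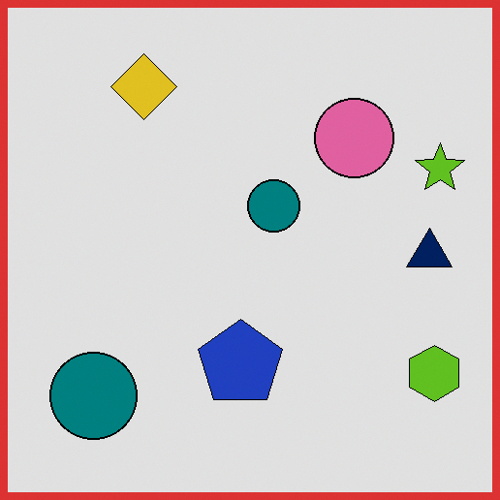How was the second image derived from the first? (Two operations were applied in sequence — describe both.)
Posterized to a reduced palette, then framed with a red border.

Each flat color has snapped to a coarser quantized level — most visibly, the near-white background has dropped to a flat grey. A solid red frame runs around the edge of the second image, with the content slightly shrunk inside it.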